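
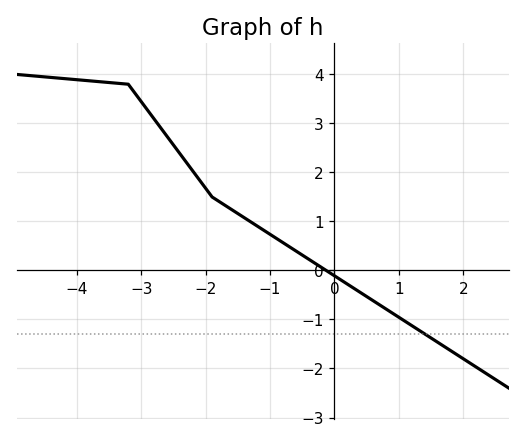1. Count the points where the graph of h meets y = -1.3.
1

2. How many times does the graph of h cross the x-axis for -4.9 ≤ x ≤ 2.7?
1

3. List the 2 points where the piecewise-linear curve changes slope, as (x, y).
(-3.2, 3.8); (-1.9, 1.5)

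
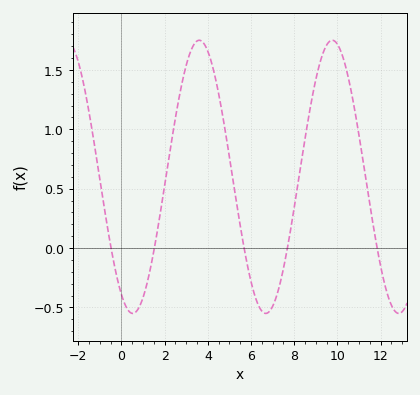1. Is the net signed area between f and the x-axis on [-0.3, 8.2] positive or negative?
positive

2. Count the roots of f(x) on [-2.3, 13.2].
5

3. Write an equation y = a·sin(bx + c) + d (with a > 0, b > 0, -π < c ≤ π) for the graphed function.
y = 1.15sin(1x - 2.1) + 0.6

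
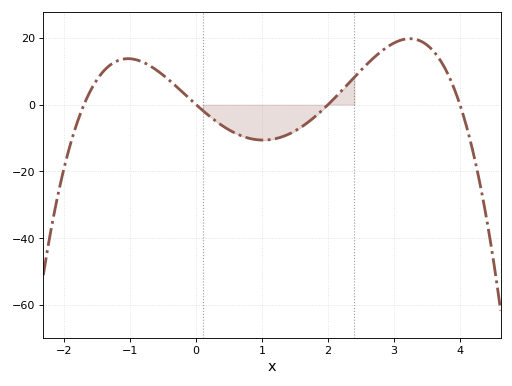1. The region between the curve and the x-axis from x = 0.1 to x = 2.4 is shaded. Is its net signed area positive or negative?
negative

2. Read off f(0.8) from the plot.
-10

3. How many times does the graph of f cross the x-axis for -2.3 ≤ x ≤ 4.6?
4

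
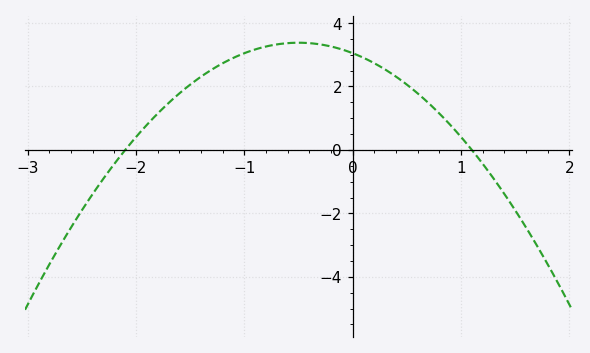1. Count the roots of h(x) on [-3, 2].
2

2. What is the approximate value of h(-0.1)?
3.17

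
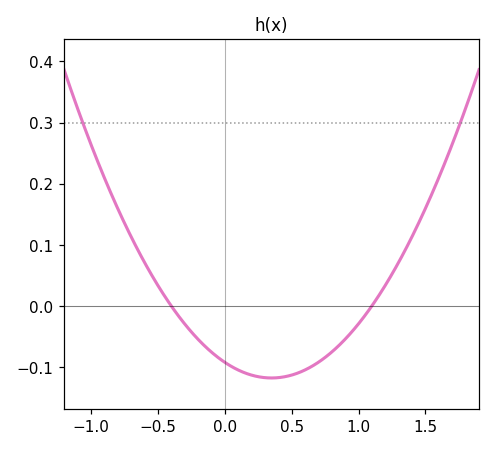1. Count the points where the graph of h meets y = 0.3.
2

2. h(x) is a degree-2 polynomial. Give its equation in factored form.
y = 0.21(x + 0.4)(x - 1.1)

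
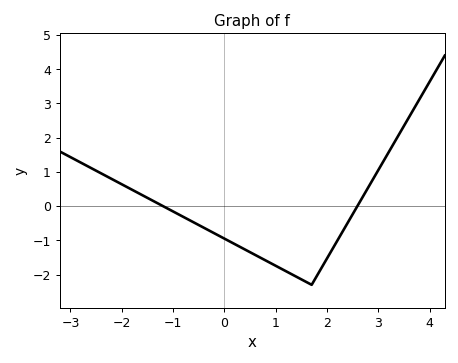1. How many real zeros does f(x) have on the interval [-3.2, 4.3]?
2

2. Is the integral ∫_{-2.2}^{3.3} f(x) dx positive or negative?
negative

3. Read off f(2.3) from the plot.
-0.75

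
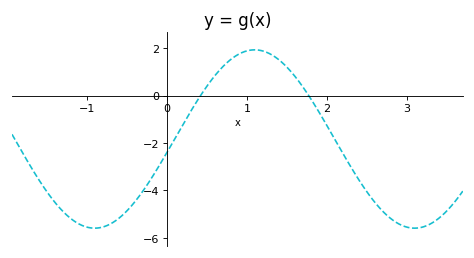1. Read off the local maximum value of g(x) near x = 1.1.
1.93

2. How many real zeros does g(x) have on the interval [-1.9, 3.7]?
2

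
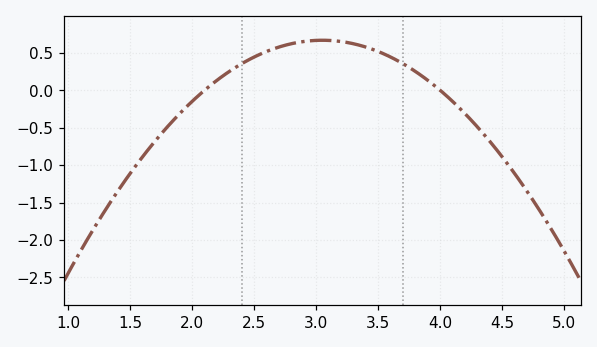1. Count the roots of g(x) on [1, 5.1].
2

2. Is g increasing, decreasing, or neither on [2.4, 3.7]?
neither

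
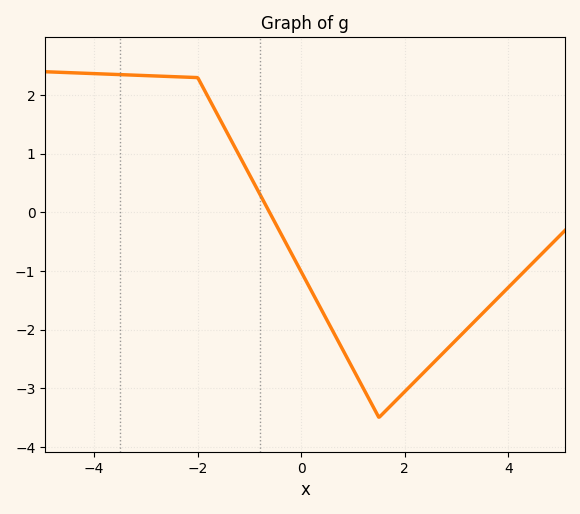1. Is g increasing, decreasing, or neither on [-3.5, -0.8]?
decreasing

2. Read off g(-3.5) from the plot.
2.4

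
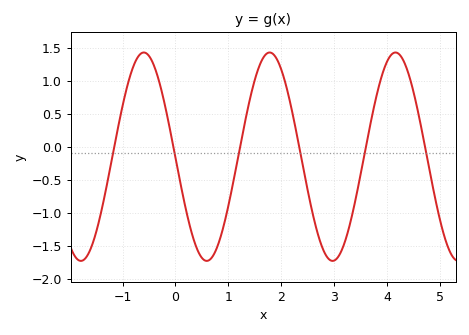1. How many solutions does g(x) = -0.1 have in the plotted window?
6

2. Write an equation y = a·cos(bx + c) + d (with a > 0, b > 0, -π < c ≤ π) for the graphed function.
y = 1.58cos(2.64x + 1.58) - 0.15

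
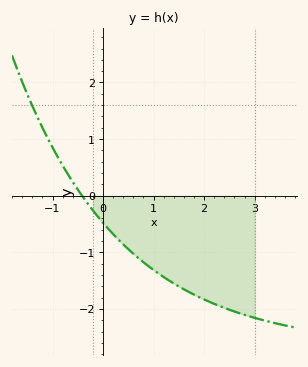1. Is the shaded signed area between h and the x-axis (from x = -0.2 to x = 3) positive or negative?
negative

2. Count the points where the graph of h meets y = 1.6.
1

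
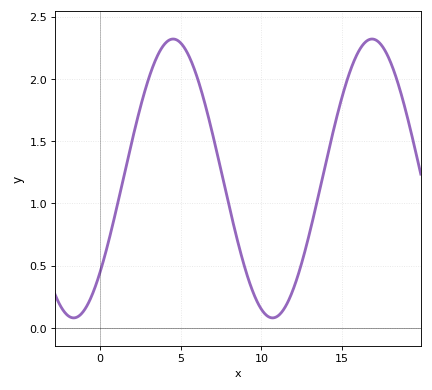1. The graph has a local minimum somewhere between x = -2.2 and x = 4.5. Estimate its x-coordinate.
-1.63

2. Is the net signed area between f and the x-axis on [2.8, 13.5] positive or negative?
positive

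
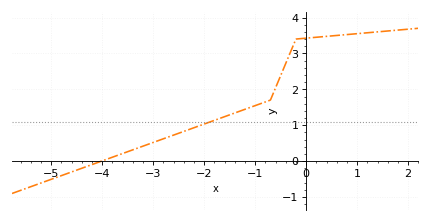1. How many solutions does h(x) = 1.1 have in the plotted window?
1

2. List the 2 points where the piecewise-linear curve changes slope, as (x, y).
(-0.7, 1.7); (-0.2, 3.4)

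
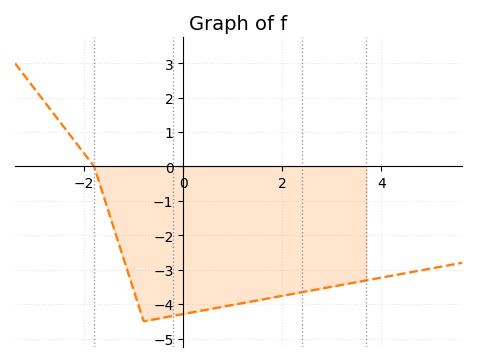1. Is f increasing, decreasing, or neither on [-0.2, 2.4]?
increasing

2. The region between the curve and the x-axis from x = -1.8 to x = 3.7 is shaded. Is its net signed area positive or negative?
negative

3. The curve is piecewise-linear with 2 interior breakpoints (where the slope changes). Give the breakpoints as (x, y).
(-1.8, 0); (-0.8, -4.5)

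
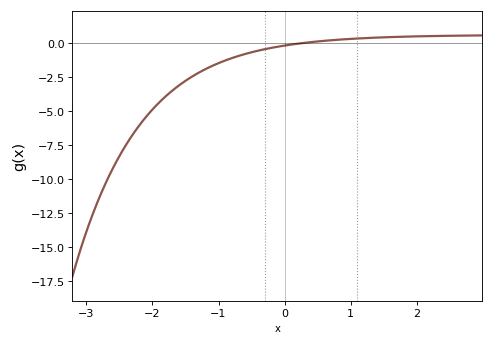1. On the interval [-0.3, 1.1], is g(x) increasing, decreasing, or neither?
increasing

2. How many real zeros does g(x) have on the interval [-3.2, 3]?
1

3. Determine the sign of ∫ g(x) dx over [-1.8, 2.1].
negative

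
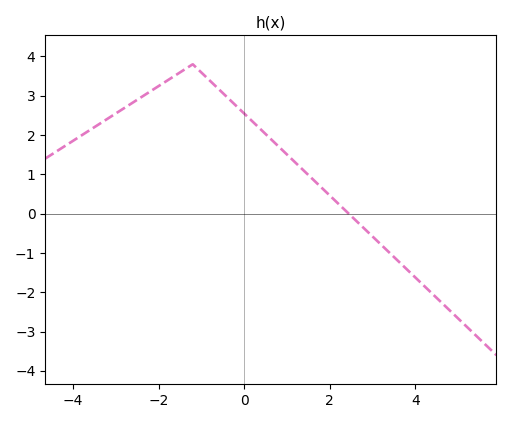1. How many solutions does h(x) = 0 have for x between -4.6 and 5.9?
1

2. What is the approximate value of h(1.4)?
1.1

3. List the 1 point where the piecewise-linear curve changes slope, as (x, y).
(-1.2, 3.8)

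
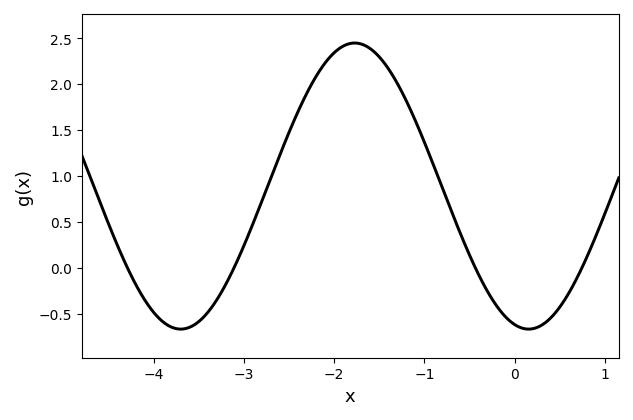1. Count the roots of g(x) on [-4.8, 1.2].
4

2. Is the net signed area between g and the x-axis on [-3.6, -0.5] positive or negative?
positive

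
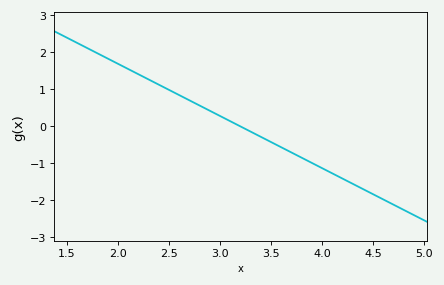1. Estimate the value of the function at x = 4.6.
-1.97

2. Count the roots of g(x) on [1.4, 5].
1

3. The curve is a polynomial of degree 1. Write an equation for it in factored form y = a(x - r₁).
y = -1.41(x - 3.2)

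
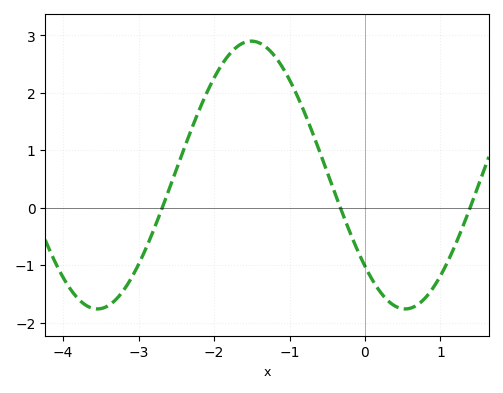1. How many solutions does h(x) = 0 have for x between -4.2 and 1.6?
3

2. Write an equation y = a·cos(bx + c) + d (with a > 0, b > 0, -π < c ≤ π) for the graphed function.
y = 2.33cos(1.5x + 2.3) + 0.57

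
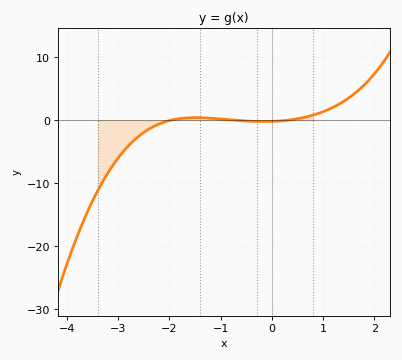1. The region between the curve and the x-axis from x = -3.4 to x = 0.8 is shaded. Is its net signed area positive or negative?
negative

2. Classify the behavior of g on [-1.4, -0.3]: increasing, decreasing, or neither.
decreasing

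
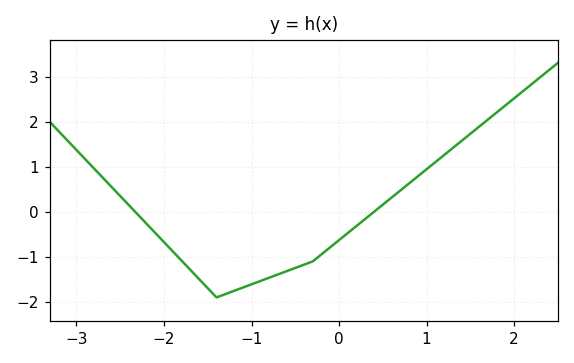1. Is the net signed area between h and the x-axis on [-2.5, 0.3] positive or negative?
negative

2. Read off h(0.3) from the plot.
-0.157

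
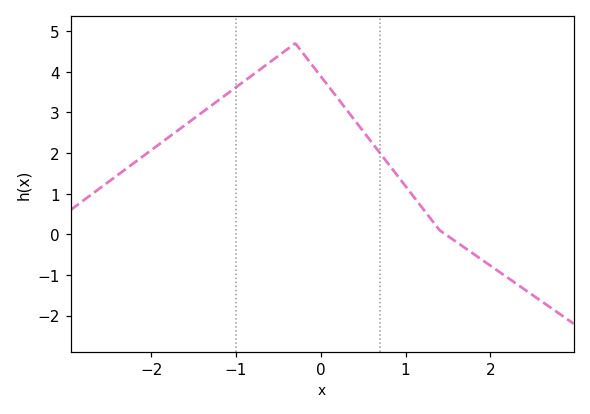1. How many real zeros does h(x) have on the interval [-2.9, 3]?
1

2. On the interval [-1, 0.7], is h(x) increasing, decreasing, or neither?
neither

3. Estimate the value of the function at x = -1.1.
3.46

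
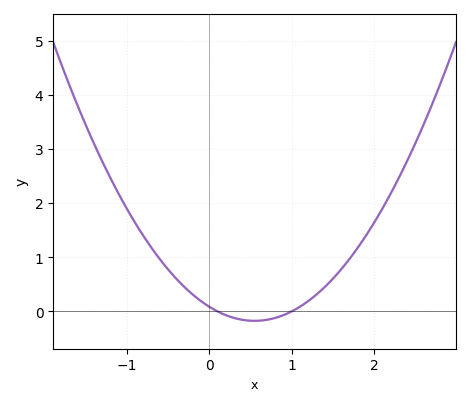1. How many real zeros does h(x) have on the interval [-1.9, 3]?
2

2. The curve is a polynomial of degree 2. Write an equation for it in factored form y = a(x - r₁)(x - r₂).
y = 0.86(x - 0.1)(x - 1)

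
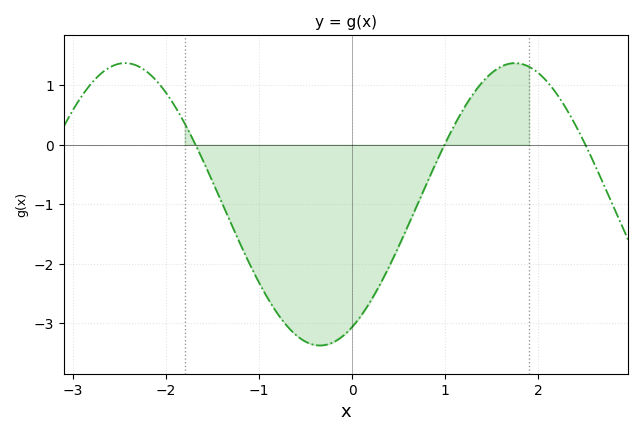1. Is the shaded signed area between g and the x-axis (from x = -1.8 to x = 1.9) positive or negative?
negative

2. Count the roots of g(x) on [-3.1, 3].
3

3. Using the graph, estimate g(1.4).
1.05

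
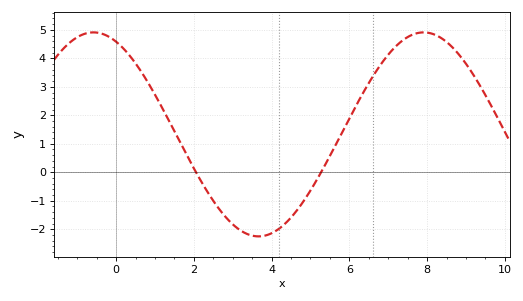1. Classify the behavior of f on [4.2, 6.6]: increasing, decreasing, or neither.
increasing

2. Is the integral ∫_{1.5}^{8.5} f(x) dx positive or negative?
positive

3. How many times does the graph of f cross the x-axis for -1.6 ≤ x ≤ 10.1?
2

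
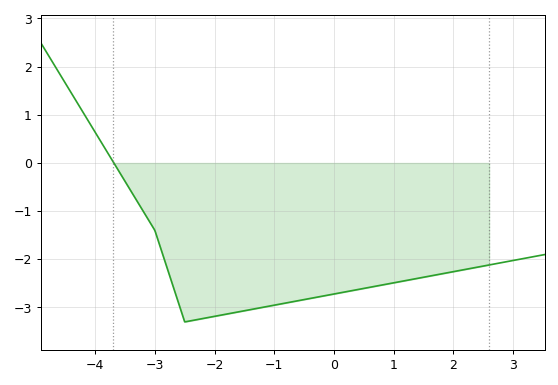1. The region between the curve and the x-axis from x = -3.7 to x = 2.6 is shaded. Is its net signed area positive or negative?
negative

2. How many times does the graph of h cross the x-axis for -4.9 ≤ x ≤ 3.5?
1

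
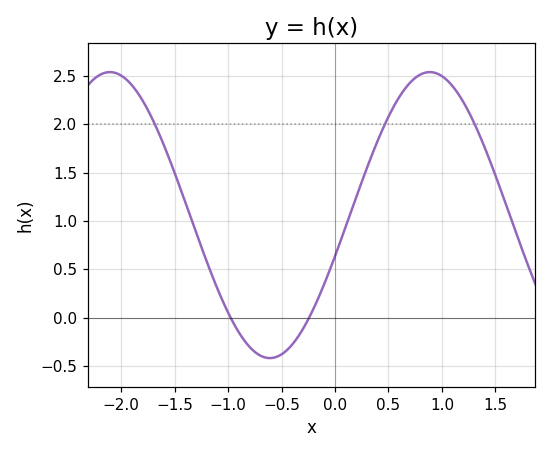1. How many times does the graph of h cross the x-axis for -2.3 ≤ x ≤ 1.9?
2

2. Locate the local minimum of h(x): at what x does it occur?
-0.6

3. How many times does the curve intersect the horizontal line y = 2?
3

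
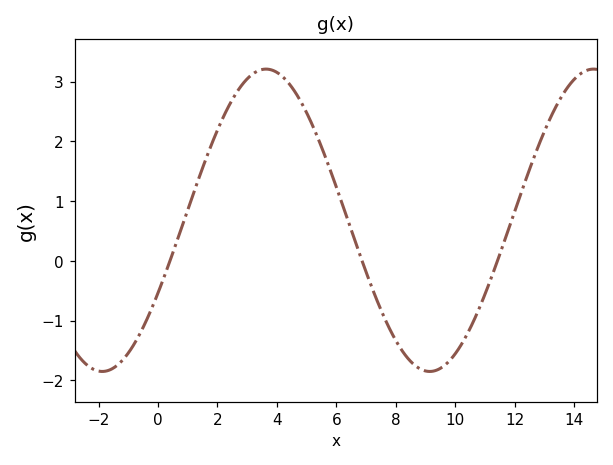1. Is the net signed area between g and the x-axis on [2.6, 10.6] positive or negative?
positive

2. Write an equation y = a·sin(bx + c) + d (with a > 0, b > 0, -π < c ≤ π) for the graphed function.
y = 2.53sin(0.57x - 0.502) + 0.68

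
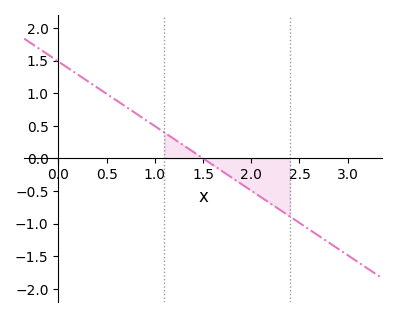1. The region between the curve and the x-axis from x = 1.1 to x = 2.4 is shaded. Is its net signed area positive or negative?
negative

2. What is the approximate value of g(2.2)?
-0.7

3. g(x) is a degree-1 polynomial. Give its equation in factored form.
y = -0.99(x - 1.5)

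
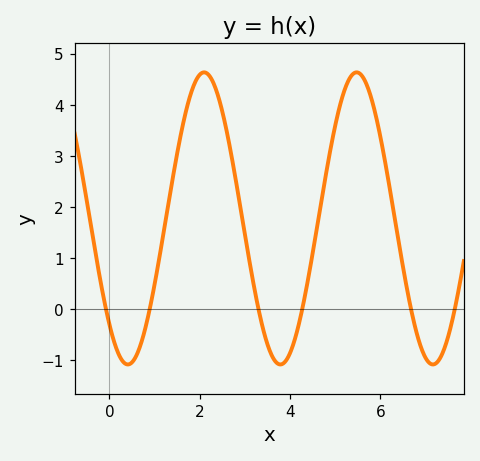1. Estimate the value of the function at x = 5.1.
4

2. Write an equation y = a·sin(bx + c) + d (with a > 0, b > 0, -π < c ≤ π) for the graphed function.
y = 2.86sin(1.9x - 2.3) + 1.78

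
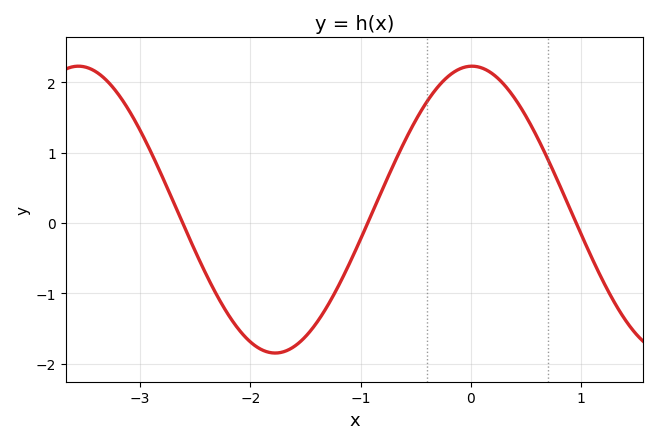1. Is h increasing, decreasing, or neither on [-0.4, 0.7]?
neither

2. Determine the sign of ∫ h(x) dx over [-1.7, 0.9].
positive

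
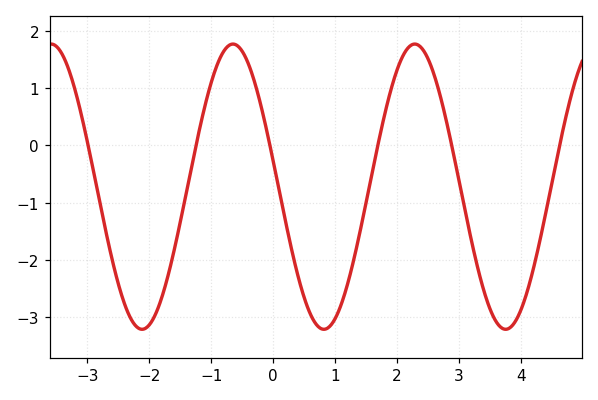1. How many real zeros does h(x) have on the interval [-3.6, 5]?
6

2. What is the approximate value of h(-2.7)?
-1.5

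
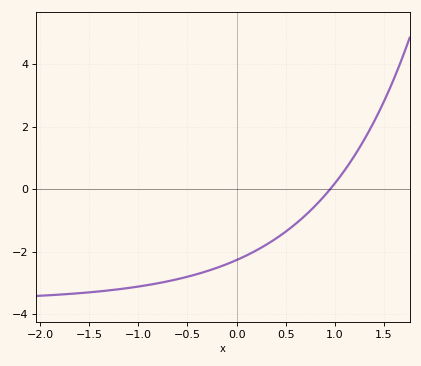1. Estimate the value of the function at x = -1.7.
-3.4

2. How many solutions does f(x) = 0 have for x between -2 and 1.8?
1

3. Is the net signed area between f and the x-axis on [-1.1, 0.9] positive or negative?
negative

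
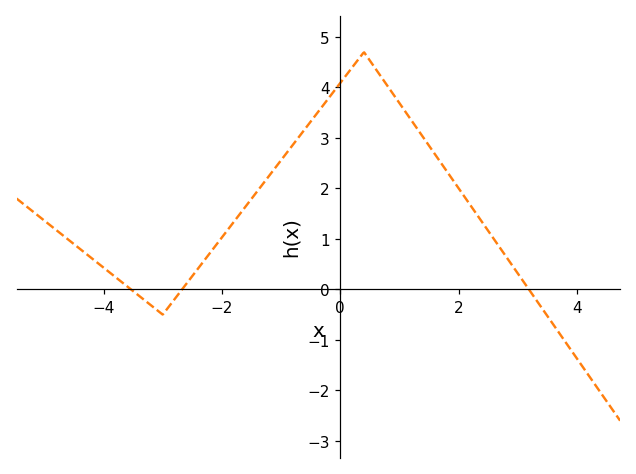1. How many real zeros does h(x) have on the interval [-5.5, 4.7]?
3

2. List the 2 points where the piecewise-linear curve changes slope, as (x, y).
(-3, -0.5); (0.4, 4.7)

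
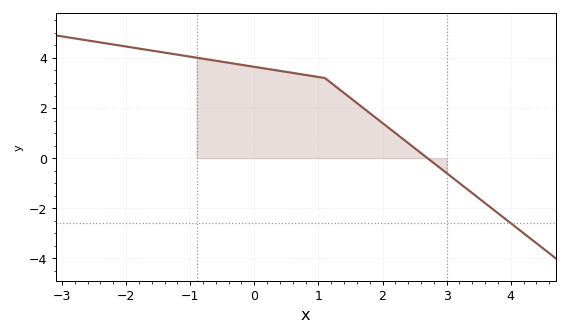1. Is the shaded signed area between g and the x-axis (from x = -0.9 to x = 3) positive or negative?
positive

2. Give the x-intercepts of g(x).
2.7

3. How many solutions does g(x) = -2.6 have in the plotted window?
1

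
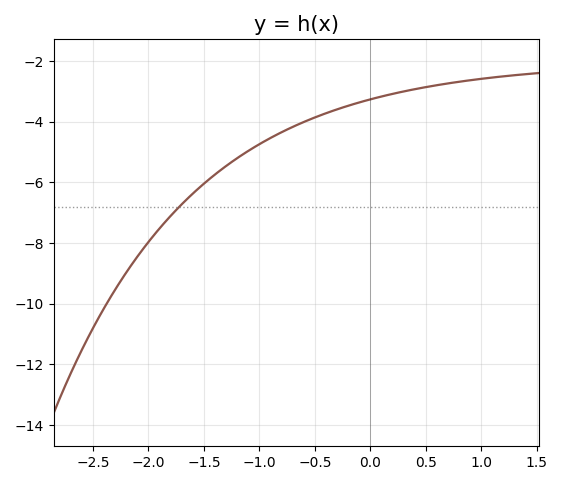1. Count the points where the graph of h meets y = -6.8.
1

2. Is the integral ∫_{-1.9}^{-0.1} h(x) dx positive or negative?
negative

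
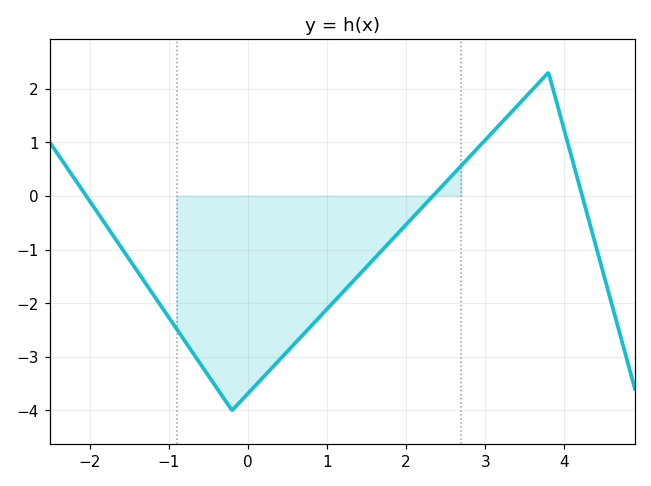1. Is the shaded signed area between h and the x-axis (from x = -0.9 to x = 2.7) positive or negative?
negative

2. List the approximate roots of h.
-2.04, 2.34, 4.23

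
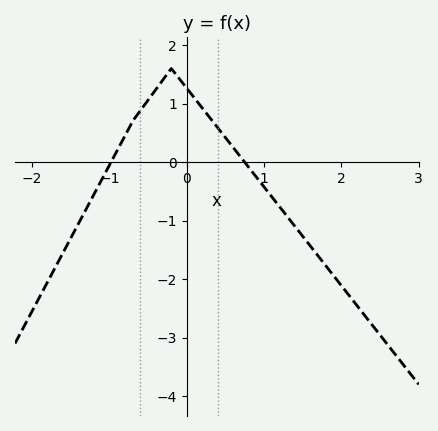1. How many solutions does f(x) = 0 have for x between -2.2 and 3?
2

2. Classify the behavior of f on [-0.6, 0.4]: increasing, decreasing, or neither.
neither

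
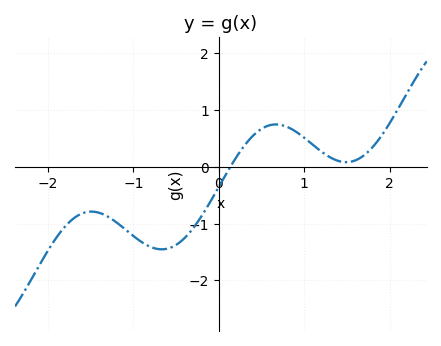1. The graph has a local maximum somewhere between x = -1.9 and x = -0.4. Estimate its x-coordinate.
-1.49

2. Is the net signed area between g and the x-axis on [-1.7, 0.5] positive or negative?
negative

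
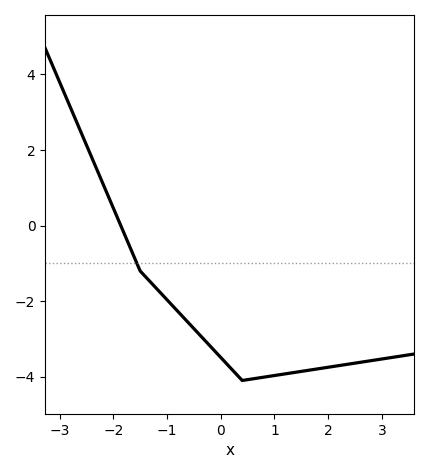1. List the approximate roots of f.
-1.9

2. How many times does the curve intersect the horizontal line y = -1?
1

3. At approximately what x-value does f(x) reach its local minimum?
0.4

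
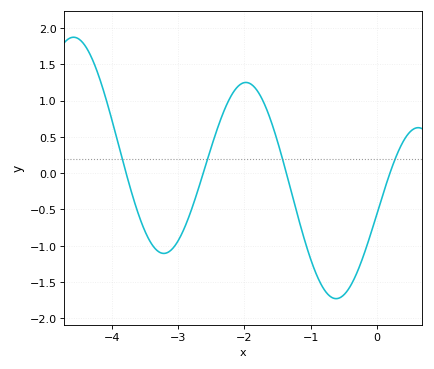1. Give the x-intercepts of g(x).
-3.78, -2.62, -1.37, 0.193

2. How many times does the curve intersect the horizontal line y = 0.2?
4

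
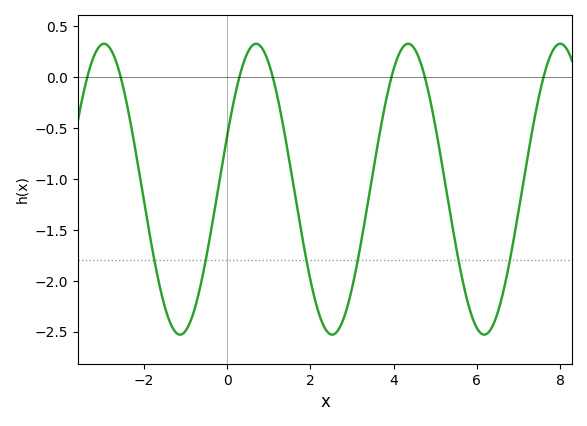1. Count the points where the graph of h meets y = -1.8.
6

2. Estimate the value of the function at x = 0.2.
-0.164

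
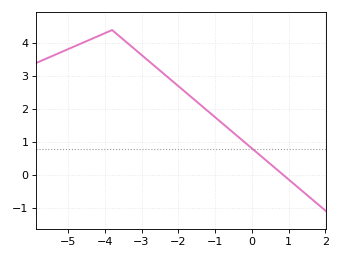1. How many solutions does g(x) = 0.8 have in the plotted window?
1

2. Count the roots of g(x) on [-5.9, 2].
1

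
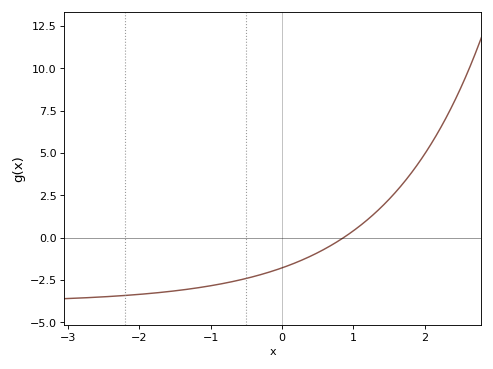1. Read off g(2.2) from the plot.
6.4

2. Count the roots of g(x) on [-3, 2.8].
1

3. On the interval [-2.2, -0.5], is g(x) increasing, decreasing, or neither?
increasing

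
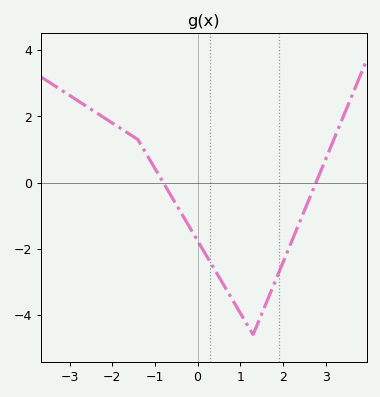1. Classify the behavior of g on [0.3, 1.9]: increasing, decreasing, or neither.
neither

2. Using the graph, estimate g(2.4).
-1.17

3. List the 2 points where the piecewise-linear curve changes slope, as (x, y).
(-1.4, 1.3); (1.3, -4.6)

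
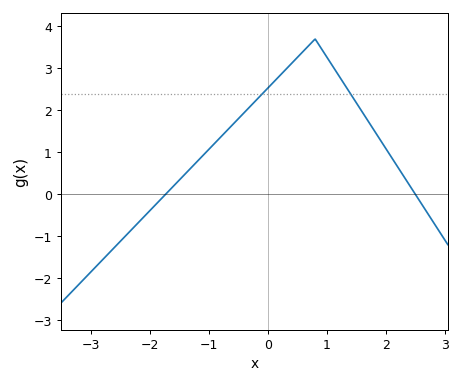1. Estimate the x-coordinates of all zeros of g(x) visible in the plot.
-1.74, 2.5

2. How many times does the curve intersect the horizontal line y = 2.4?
2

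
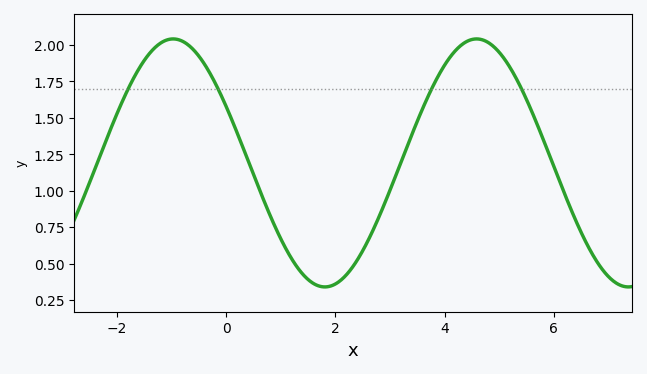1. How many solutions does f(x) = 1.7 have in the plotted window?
4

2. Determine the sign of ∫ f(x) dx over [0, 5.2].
positive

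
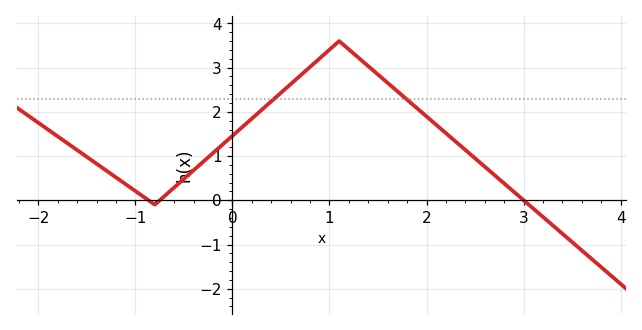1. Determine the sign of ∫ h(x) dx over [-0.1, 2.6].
positive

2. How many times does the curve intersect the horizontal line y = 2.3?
2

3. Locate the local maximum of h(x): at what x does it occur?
1.1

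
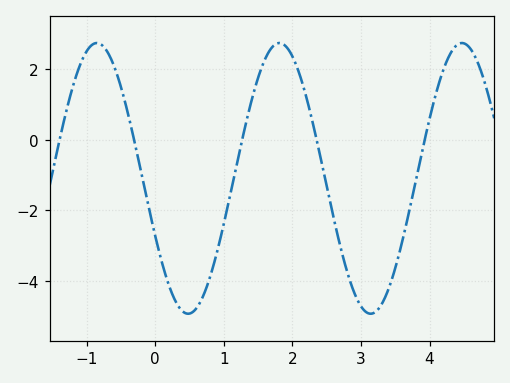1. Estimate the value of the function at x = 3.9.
-0.2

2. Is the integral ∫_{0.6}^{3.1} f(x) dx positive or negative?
negative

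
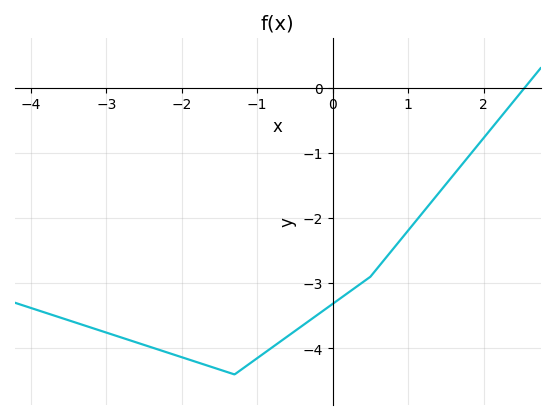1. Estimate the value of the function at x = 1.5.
-1.5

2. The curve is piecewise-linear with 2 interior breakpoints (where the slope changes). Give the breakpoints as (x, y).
(-1.3, -4.4); (0.5, -2.9)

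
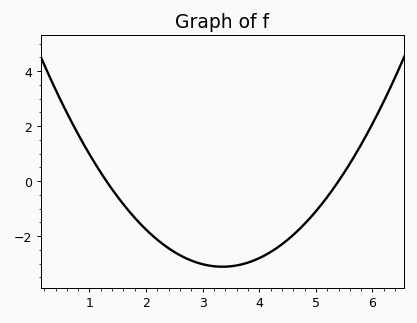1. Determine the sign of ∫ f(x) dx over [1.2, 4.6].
negative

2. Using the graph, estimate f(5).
-1.1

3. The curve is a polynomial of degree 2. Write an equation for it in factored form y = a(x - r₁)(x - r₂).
y = 0.74(x - 1.3)(x - 5.4)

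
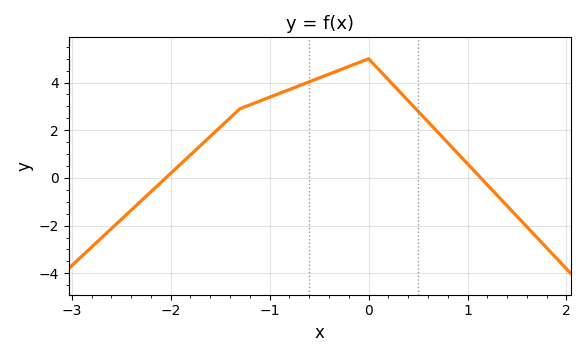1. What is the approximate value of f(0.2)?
4.12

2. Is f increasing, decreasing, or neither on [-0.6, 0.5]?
neither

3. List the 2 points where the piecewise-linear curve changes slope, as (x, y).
(-1.3, 2.9); (0, 5)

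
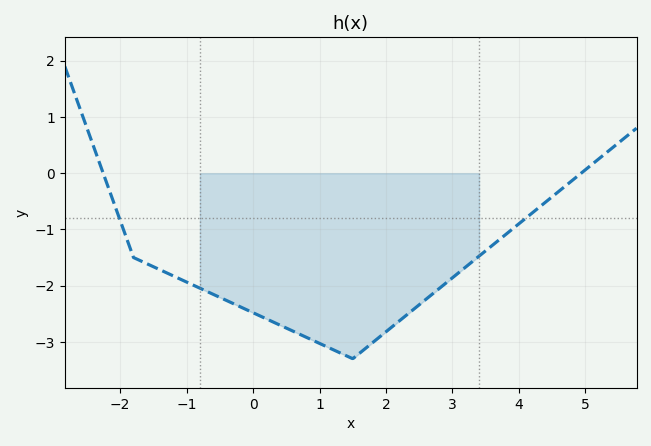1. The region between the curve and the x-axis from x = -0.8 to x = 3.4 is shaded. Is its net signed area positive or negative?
negative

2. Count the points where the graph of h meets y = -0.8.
2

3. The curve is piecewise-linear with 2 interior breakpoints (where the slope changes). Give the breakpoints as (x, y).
(-1.8, -1.5); (1.5, -3.3)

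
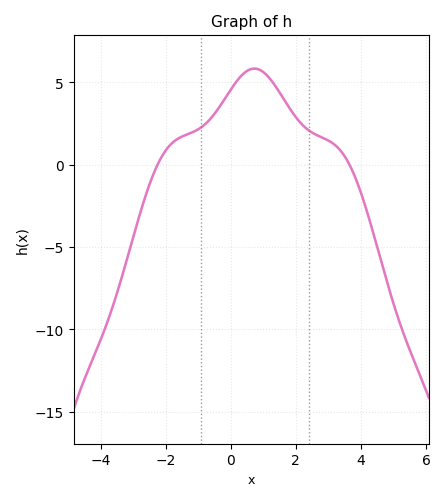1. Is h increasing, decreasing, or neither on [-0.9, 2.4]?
neither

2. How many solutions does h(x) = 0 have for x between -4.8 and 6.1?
2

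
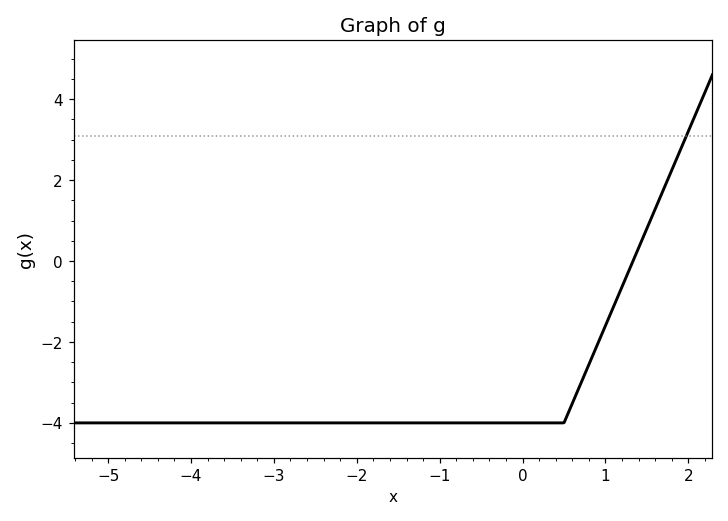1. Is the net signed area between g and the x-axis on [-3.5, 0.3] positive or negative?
negative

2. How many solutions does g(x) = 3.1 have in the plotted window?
1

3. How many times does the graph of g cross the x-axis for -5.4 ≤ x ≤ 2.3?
1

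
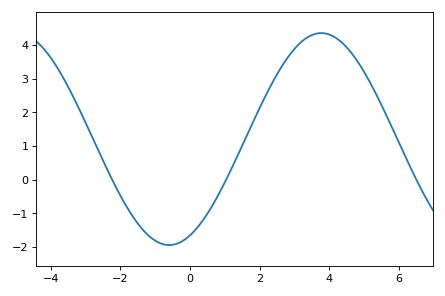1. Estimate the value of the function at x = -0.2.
-1.81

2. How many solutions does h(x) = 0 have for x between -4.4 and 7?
3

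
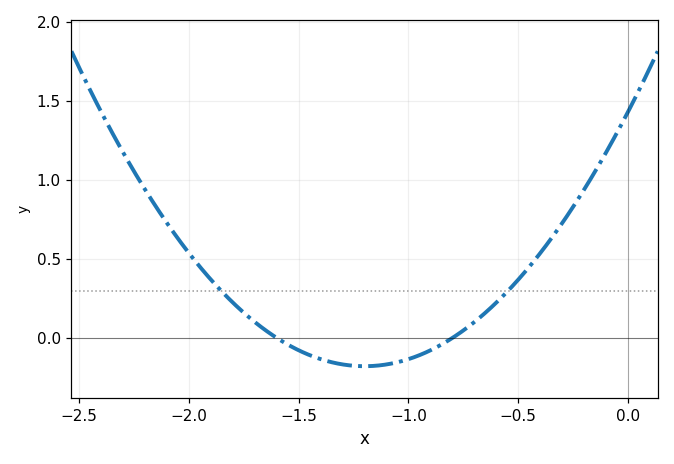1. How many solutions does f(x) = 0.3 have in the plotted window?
2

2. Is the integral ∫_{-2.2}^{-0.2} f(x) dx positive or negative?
positive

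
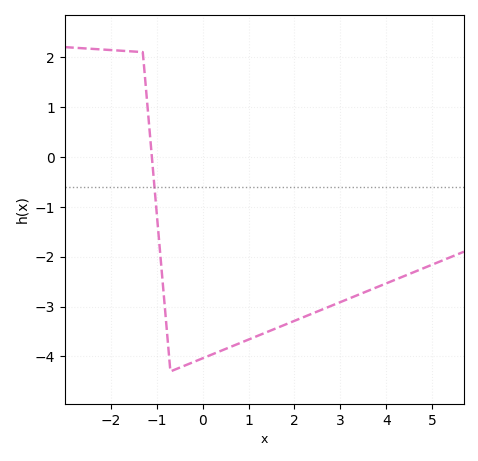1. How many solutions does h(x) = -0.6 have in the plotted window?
1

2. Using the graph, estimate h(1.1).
-3.6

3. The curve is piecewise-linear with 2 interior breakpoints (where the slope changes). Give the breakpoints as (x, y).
(-1.3, 2.1); (-0.7, -4.3)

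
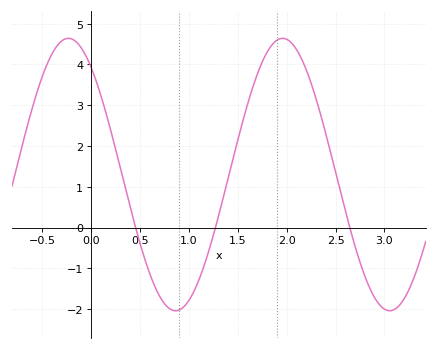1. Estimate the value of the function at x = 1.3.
0.2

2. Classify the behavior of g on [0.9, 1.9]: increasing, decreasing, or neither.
increasing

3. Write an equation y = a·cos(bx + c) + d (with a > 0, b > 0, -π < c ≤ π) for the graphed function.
y = 3.34cos(2.9x + 0.66) + 1.3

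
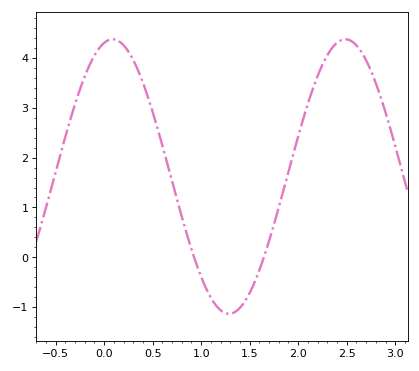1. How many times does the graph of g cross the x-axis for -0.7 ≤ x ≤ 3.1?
2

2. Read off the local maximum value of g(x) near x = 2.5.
4.4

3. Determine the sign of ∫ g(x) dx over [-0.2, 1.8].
positive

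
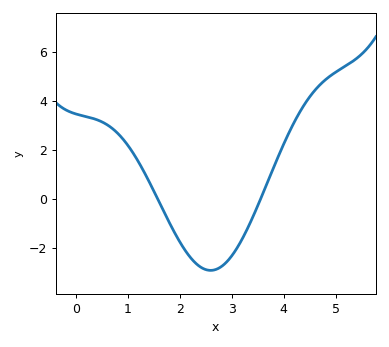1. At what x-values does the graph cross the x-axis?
1.57, 3.56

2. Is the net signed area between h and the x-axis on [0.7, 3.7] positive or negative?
negative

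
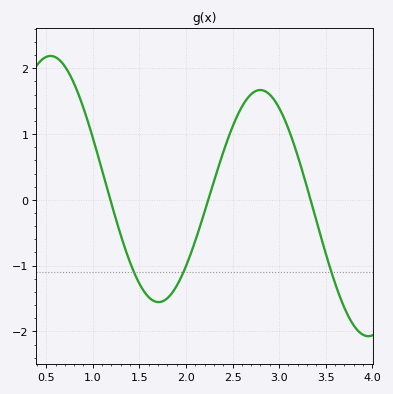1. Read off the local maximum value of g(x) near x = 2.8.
1.7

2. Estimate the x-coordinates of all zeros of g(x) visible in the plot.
1.2, 2.25, 3.35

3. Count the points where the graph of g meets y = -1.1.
3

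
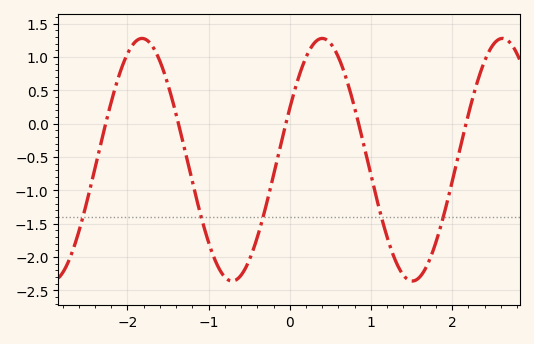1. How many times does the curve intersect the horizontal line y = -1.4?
5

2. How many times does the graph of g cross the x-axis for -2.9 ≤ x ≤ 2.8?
5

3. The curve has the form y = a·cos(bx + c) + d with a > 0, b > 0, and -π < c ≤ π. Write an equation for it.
y = 1.82cos(2.8x - 1.1) - 0.54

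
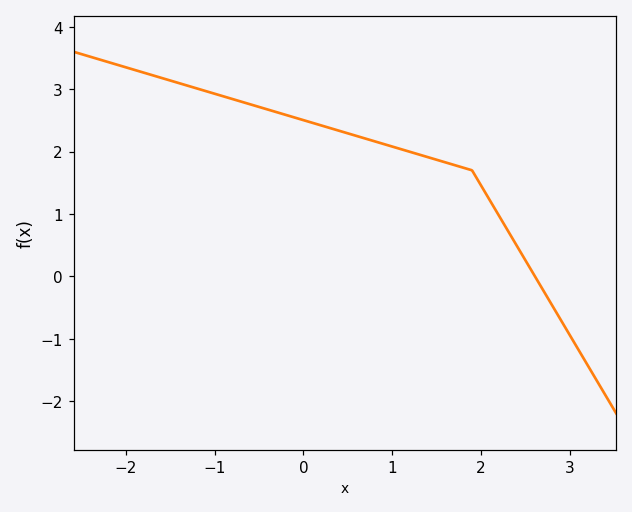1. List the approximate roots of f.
2.6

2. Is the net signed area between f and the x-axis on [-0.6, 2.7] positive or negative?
positive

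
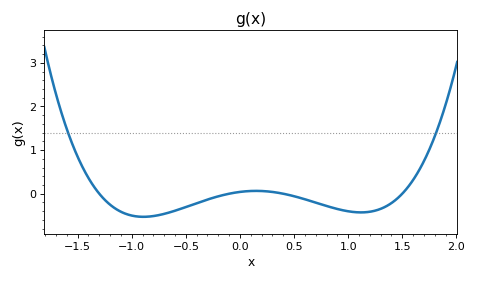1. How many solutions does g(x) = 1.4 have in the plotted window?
2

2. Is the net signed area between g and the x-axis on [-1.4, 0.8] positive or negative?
negative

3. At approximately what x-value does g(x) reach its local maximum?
0.148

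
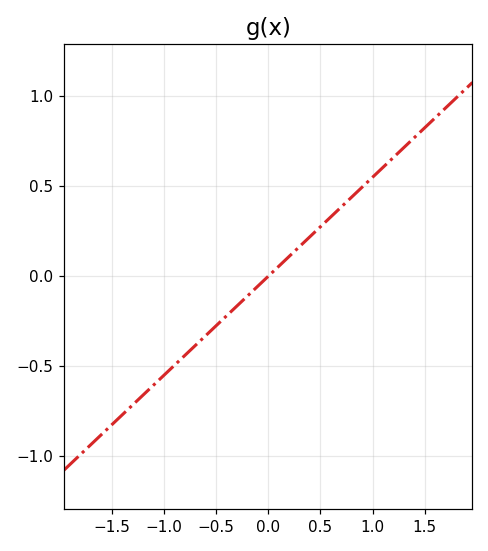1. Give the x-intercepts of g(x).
0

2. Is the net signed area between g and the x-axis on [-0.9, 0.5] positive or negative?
negative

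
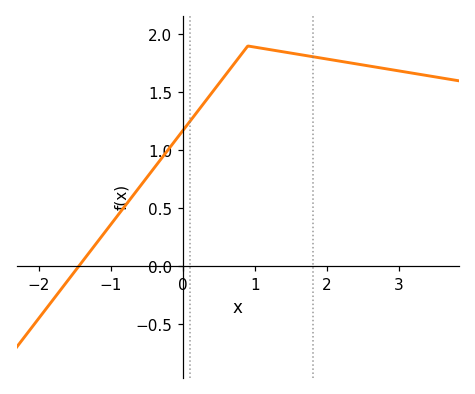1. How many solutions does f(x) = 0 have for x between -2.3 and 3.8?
1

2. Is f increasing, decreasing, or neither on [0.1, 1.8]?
neither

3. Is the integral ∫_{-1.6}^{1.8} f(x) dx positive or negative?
positive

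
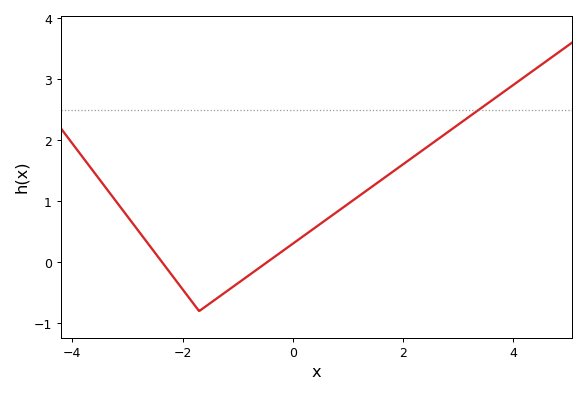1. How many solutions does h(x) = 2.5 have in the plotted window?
1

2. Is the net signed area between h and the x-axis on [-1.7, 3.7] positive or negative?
positive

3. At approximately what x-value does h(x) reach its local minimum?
-1.7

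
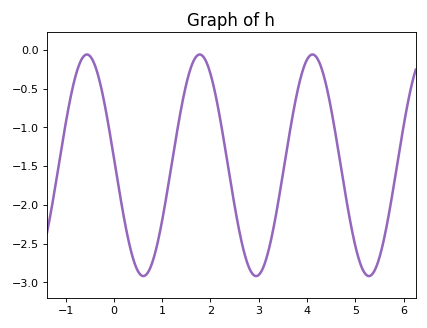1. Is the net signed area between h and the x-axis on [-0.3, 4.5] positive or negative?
negative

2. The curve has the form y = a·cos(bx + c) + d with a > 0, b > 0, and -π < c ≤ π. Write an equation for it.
y = 1.43cos(2.7x + 1.5) - 1.49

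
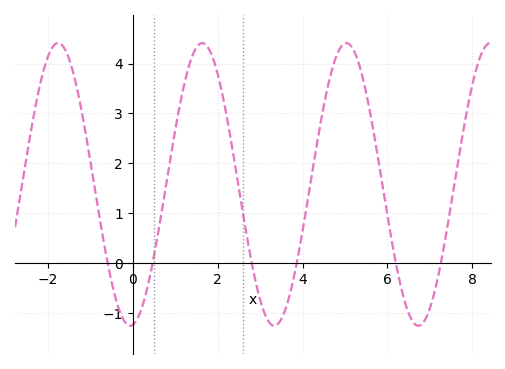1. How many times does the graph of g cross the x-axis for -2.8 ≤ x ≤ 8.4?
6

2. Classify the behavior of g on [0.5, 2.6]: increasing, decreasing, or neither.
neither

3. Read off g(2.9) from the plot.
-0.394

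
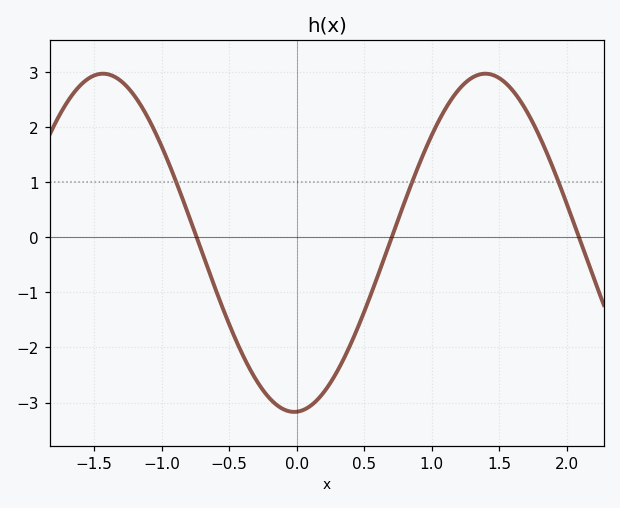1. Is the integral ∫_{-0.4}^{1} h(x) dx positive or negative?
negative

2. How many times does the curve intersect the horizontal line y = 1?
3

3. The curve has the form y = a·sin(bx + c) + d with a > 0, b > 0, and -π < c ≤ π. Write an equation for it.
y = 3.07sin(2.22x - 1.53) - 0.1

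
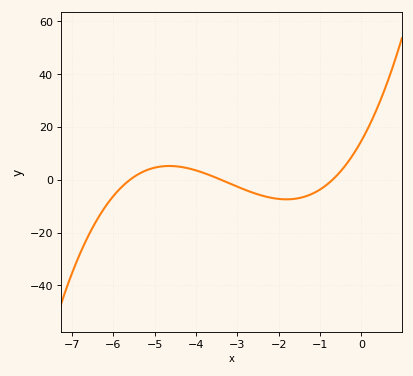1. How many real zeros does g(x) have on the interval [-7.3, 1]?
3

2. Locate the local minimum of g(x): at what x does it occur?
-1.8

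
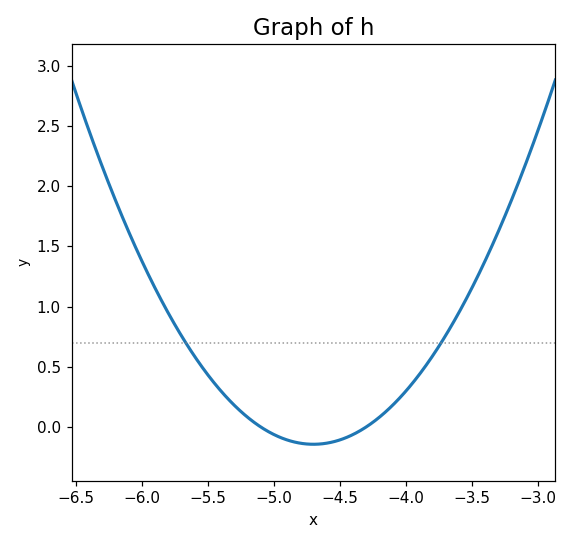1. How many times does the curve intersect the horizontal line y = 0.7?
2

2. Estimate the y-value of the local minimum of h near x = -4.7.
-0.15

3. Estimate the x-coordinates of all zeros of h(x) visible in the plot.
-5.1, -4.3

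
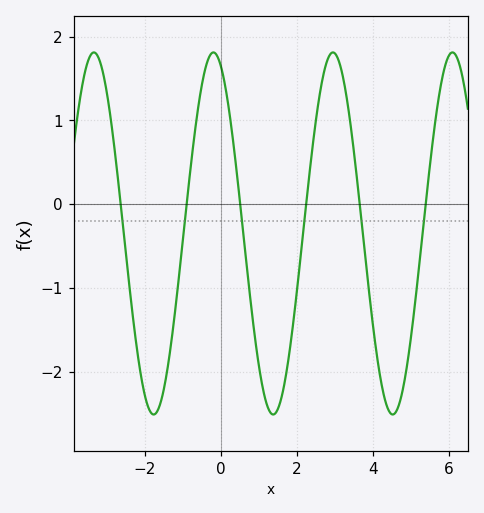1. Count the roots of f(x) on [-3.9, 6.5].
6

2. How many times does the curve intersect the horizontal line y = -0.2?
6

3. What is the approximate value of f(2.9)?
1.8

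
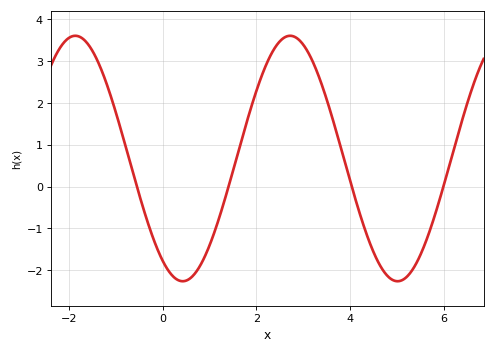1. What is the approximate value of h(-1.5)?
3.24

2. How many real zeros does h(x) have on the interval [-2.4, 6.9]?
4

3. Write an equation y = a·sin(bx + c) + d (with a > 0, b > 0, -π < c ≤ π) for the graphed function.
y = 2.93sin(1.37x - 2.16) + 0.67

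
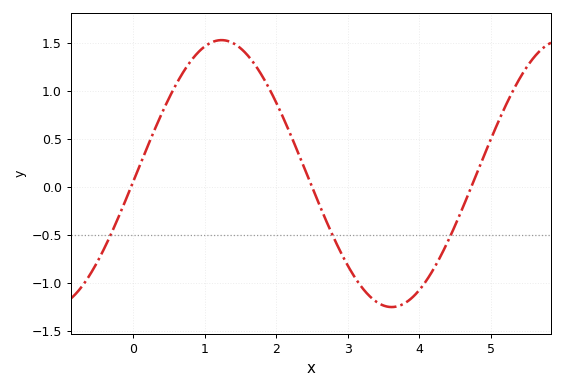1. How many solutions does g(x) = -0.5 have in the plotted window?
3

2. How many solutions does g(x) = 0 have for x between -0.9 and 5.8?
3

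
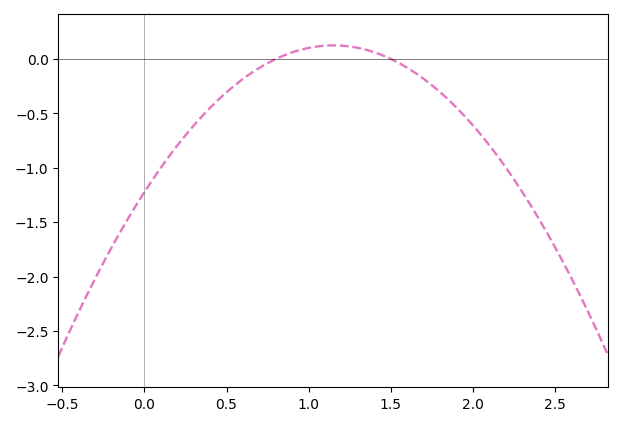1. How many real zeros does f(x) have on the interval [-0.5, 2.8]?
2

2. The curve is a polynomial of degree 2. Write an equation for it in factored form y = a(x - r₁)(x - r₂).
y = -1.02(x - 0.8)(x - 1.5)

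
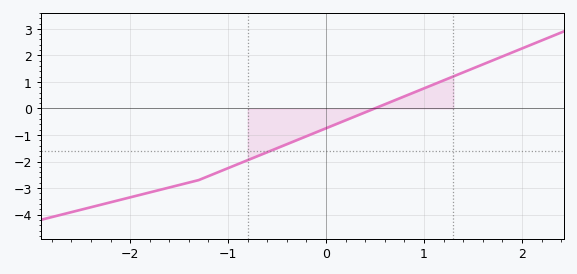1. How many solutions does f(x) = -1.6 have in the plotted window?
1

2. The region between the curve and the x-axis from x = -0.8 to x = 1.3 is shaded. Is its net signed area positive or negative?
negative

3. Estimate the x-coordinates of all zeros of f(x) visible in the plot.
0.5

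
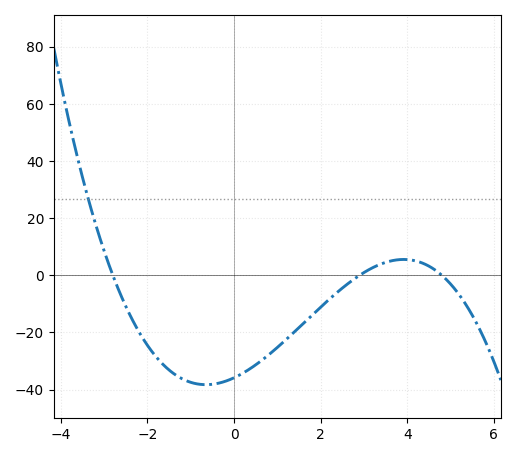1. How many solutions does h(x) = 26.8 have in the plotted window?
1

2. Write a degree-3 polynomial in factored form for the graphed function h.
y = -0.92(x + 2.8)(x - 2.9)(x - 4.8)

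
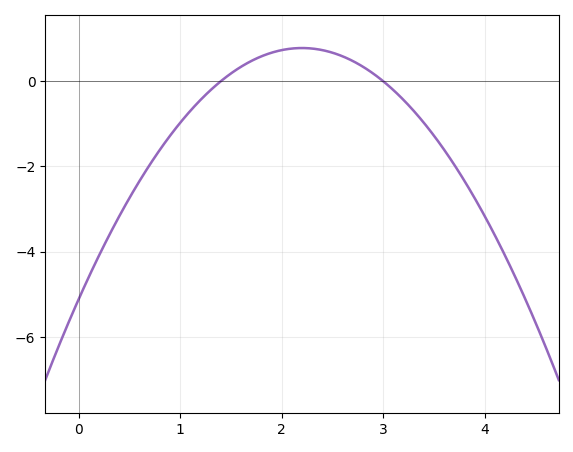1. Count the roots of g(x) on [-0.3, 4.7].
2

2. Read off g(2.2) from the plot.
0.8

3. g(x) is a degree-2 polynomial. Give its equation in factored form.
y = -1.22(x - 1.4)(x - 3)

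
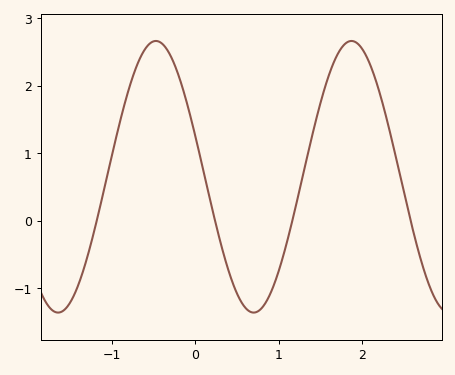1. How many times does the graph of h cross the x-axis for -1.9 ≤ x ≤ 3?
4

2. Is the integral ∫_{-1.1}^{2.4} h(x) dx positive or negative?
positive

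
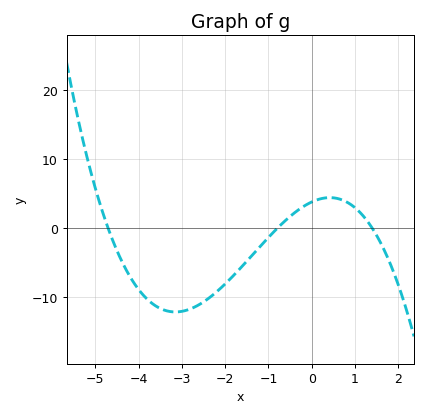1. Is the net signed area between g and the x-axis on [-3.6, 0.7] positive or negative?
negative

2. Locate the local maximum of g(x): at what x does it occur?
0.4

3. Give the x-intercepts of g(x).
-4.8, -0.8, 1.4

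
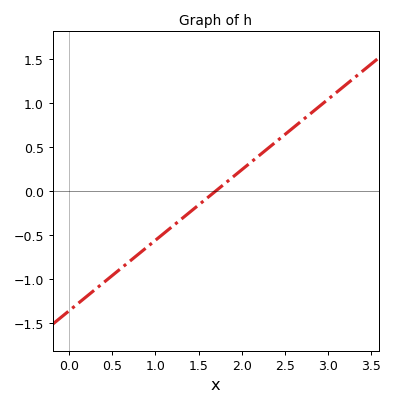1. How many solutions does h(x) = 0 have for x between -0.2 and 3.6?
1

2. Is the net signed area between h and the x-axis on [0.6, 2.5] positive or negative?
negative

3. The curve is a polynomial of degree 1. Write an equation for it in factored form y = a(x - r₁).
y = 0.8(x - 1.7)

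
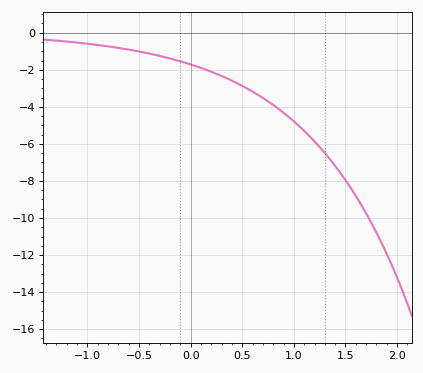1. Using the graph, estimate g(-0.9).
-0.659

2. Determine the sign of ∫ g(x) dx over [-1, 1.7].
negative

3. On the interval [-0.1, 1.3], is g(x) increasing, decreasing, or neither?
decreasing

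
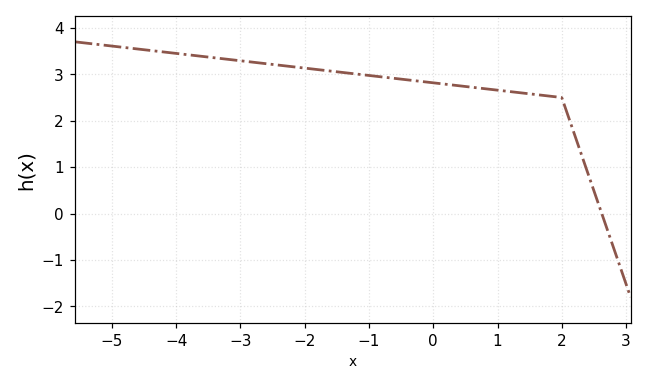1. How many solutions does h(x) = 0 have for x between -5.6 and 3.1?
1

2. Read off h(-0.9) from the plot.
2.96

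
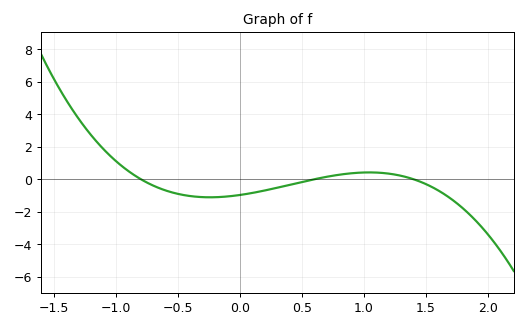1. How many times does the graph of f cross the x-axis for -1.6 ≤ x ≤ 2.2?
3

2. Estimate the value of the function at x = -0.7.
-0.393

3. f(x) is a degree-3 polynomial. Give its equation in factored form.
y = -1.44(x + 0.8)(x - 0.6)(x - 1.4)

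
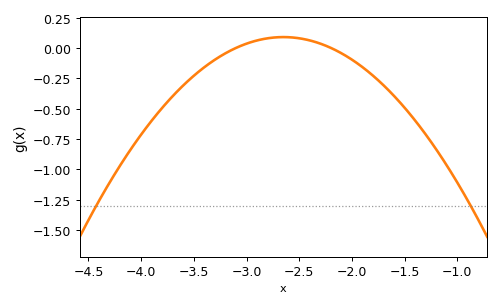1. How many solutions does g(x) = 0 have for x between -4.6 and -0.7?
2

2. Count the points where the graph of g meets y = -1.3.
2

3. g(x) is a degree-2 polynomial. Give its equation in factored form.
y = -0.44(x + 3.1)(x + 2.2)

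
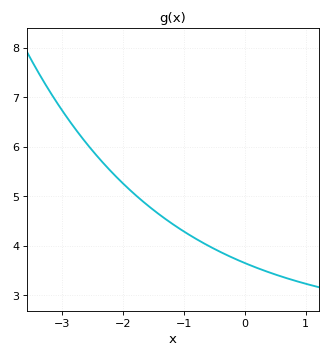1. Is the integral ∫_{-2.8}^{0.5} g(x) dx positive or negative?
positive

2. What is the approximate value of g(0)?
3.65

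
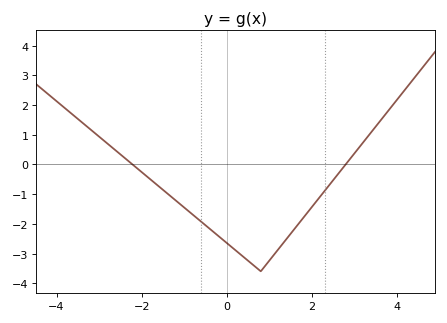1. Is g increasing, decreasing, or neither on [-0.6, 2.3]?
neither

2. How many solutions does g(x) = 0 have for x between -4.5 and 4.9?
2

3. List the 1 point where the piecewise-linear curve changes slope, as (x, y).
(0.8, -3.6)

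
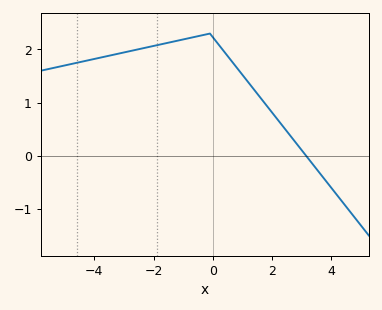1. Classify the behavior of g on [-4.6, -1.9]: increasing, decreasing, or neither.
increasing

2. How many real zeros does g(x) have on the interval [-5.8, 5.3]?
1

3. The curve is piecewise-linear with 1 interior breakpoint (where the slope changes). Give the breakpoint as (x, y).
(-0.1, 2.3)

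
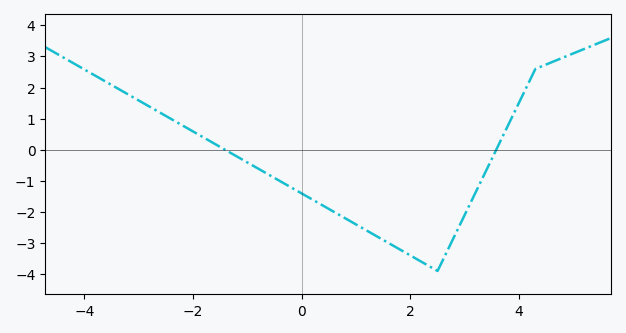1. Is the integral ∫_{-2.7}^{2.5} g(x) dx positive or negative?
negative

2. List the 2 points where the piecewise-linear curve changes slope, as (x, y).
(2.5, -3.9); (4.3, 2.6)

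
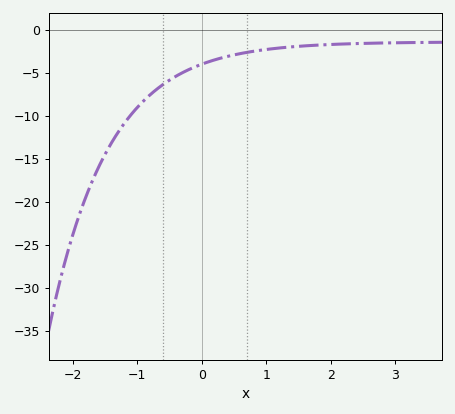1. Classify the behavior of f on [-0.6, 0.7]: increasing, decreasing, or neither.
increasing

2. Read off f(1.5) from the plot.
-1.86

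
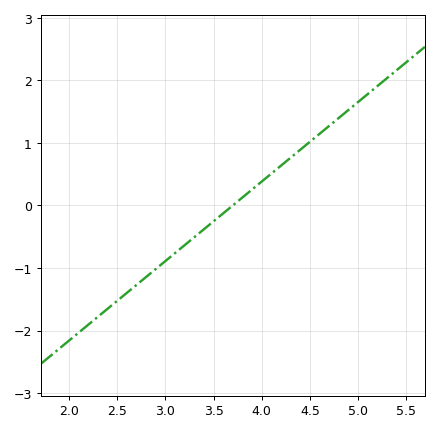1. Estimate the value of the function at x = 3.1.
-0.762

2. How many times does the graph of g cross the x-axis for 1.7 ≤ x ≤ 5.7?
1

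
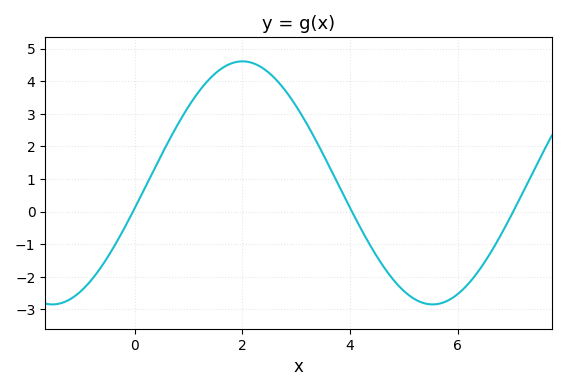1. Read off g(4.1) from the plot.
-0.2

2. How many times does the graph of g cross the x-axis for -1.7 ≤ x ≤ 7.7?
3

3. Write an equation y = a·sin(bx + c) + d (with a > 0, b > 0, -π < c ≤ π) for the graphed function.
y = 3.73sin(0.89x - 0.21) + 0.88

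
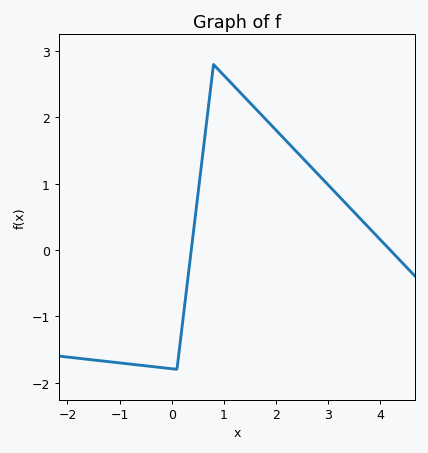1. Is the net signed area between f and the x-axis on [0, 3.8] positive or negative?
positive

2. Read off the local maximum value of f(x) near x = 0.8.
2.8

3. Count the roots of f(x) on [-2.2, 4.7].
2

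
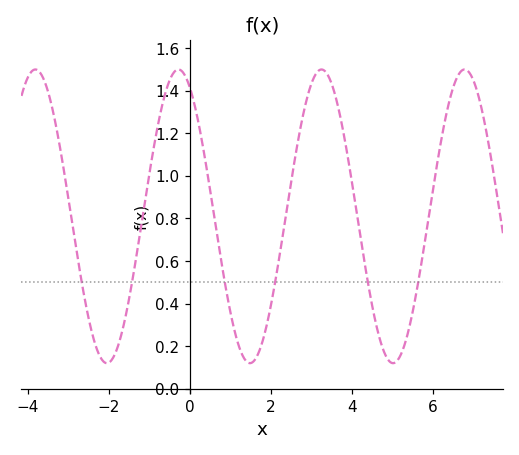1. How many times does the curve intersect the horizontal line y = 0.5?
6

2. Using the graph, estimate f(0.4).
1.06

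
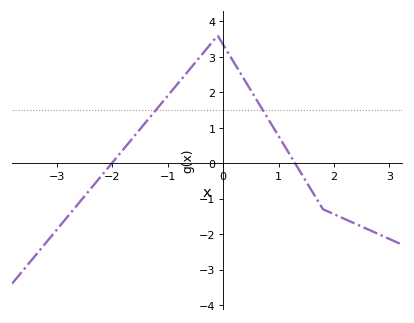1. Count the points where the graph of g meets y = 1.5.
2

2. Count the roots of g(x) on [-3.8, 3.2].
2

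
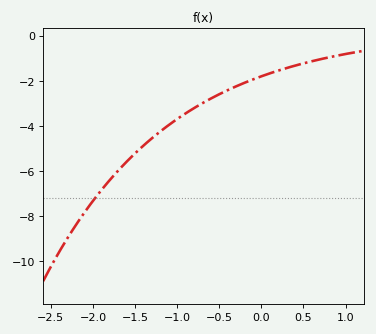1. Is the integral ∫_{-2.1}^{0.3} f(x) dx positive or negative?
negative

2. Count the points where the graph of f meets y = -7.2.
1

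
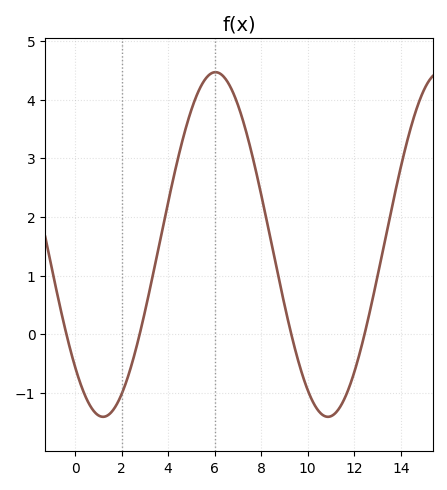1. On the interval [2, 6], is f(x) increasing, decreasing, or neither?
increasing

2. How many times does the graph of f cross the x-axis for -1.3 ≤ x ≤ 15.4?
4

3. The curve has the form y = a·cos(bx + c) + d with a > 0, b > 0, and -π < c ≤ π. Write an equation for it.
y = 2.94cos(0.65x + 2.36) + 1.53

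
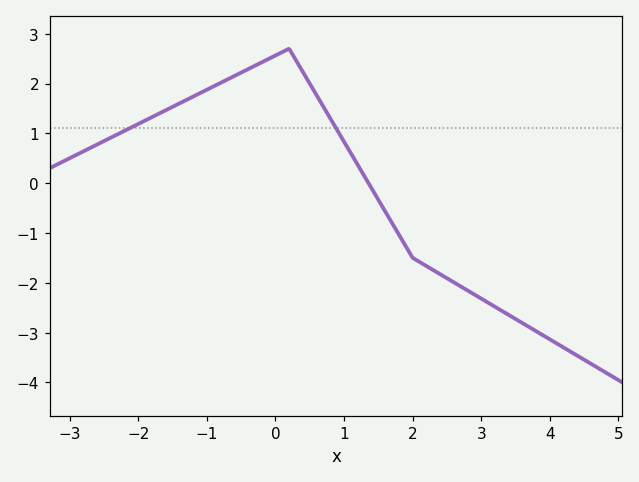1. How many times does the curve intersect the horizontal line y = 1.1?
2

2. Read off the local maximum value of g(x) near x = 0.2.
2.7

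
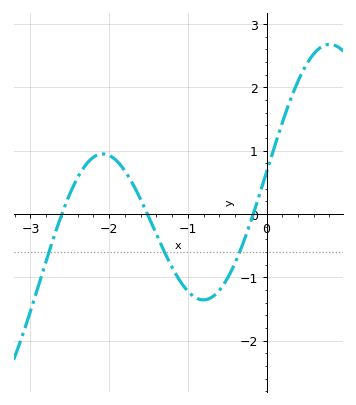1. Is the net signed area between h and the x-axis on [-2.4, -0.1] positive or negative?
negative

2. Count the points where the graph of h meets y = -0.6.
3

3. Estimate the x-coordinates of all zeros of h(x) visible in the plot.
-2.6, -1.51, -0.168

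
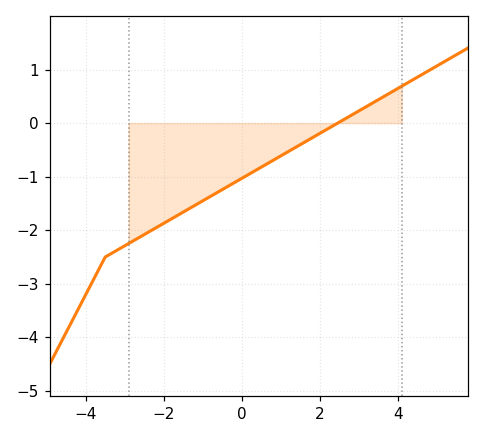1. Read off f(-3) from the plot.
-2.29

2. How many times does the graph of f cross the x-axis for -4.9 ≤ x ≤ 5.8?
1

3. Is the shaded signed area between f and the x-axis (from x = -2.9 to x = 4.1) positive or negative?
negative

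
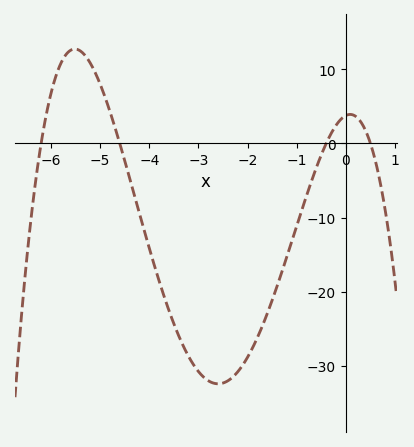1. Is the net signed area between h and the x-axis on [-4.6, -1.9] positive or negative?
negative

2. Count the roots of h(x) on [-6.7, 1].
4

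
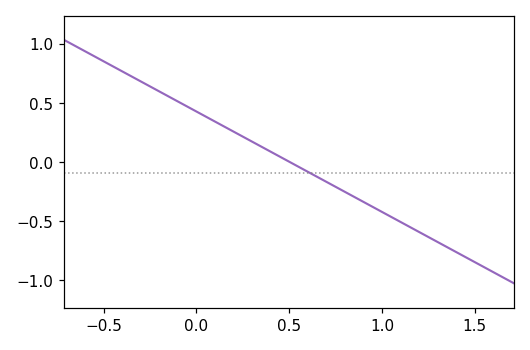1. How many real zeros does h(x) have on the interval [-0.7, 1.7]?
1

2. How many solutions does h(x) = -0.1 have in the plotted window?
1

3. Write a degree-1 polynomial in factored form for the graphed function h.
y = -0.85(x - 0.5)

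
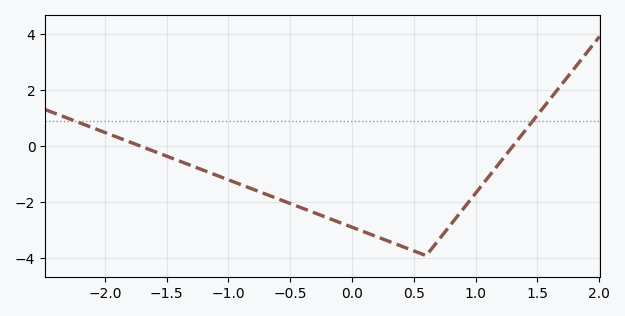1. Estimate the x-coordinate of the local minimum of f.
0.6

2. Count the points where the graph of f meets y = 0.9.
2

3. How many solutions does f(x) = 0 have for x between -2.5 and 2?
2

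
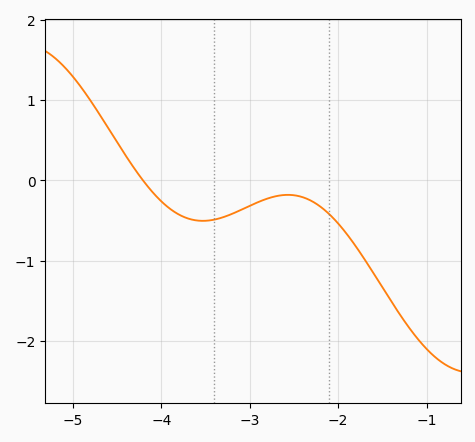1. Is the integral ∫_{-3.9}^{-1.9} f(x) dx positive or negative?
negative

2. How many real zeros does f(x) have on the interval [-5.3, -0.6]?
1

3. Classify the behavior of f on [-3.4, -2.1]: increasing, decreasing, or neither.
neither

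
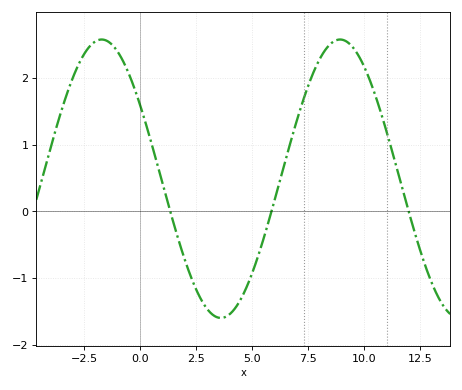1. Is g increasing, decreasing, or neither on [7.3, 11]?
neither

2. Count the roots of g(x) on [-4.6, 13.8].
3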